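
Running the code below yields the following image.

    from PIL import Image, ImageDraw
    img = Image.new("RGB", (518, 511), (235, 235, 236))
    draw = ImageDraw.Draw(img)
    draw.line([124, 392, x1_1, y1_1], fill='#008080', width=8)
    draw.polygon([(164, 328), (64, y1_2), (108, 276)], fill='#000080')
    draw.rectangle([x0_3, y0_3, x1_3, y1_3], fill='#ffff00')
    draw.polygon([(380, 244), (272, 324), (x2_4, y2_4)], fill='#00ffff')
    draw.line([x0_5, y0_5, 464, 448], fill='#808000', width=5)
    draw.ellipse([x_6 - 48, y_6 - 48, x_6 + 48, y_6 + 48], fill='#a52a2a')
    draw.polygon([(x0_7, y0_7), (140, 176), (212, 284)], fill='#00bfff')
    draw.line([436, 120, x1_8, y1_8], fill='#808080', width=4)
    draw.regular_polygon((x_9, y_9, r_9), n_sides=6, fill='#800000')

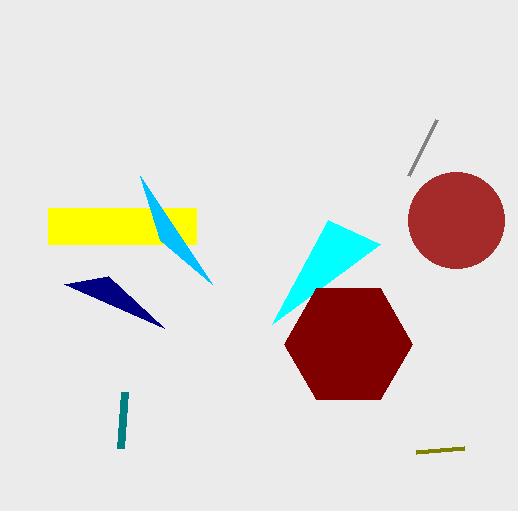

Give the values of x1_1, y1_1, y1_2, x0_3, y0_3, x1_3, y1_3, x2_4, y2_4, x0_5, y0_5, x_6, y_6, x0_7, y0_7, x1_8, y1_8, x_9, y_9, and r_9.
x1_1 = 120
y1_1 = 448
y1_2 = 284
x0_3 = 48
y0_3 = 208
x1_3 = 196
y1_3 = 244
x2_4 = 328
y2_4 = 220
x0_5 = 416
y0_5 = 452
x_6 = 456
y_6 = 220
x0_7 = 160
y0_7 = 240
x1_8 = 408
y1_8 = 176
x_9 = 348
y_9 = 344
r_9 = 64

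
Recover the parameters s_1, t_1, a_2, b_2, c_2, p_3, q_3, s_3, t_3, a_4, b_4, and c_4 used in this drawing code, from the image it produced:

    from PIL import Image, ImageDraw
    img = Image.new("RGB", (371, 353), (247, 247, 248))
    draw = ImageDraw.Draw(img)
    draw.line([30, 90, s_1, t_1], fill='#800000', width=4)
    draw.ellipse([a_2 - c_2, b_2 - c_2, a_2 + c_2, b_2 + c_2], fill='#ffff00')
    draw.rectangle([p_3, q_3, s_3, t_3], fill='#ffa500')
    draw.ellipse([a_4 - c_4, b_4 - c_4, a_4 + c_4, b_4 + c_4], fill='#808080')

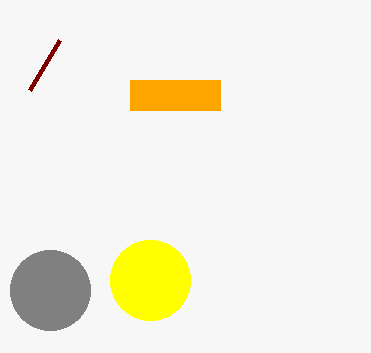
s_1 = 60; t_1 = 40; a_2 = 150; b_2 = 280; c_2 = 40; p_3 = 130; q_3 = 80; s_3 = 220; t_3 = 110; a_4 = 50; b_4 = 290; c_4 = 40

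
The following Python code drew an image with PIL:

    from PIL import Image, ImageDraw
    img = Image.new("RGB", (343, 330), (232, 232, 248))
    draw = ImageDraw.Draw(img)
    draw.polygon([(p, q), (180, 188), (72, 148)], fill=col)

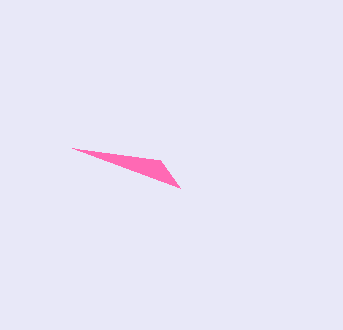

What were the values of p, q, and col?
p = 160, q = 160, col = 'hotpink'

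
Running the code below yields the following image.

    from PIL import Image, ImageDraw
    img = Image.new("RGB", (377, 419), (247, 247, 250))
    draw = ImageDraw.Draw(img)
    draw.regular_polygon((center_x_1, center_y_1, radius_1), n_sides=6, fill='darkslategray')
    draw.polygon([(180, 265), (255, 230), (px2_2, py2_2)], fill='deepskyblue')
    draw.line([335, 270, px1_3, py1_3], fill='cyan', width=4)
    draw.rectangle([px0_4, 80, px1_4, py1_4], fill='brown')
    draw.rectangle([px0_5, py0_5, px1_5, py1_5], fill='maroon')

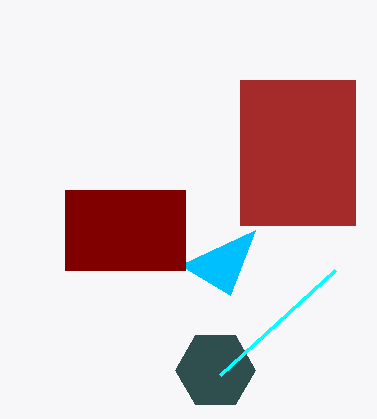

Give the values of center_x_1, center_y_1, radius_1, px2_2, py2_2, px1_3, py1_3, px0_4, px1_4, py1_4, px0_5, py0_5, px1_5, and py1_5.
center_x_1 = 215, center_y_1 = 370, radius_1 = 40, px2_2 = 230, py2_2 = 295, px1_3 = 220, py1_3 = 375, px0_4 = 240, px1_4 = 355, py1_4 = 225, px0_5 = 65, py0_5 = 190, px1_5 = 185, py1_5 = 270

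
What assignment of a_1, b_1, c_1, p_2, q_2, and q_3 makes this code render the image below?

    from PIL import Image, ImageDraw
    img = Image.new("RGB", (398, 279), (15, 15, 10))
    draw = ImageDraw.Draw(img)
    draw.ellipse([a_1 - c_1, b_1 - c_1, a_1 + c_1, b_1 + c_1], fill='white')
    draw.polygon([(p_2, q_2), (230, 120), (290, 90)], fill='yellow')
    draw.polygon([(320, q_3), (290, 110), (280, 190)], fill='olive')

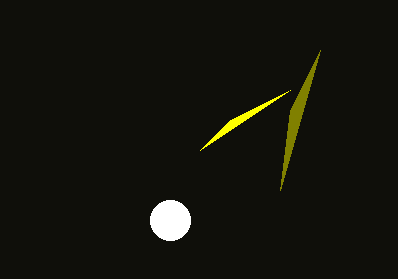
a_1 = 170
b_1 = 220
c_1 = 20
p_2 = 200
q_2 = 150
q_3 = 50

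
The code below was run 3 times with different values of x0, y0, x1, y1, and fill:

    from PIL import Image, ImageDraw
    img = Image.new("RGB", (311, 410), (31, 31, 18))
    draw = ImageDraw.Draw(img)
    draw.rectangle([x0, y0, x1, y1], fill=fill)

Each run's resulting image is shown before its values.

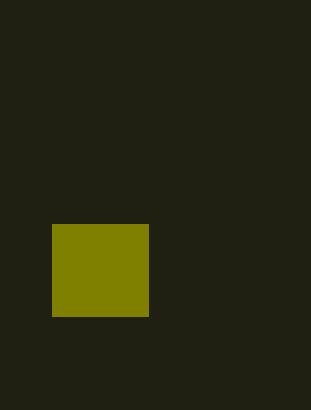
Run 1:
x0 = 52
y0 = 224
x1 = 148
y1 = 316
fill = 'olive'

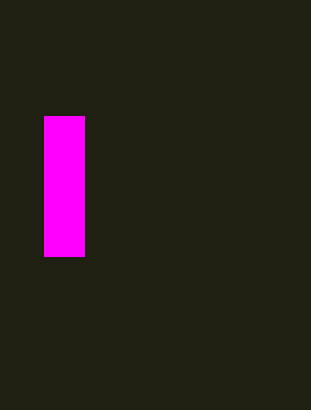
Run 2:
x0 = 44, y0 = 116, x1 = 84, y1 = 256, fill = 'magenta'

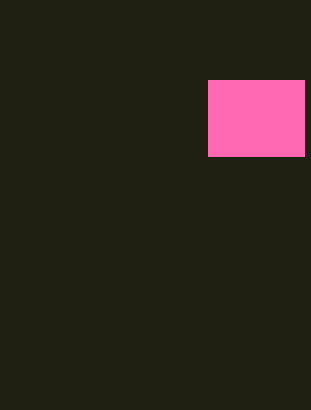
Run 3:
x0 = 208, y0 = 80, x1 = 304, y1 = 156, fill = 'hotpink'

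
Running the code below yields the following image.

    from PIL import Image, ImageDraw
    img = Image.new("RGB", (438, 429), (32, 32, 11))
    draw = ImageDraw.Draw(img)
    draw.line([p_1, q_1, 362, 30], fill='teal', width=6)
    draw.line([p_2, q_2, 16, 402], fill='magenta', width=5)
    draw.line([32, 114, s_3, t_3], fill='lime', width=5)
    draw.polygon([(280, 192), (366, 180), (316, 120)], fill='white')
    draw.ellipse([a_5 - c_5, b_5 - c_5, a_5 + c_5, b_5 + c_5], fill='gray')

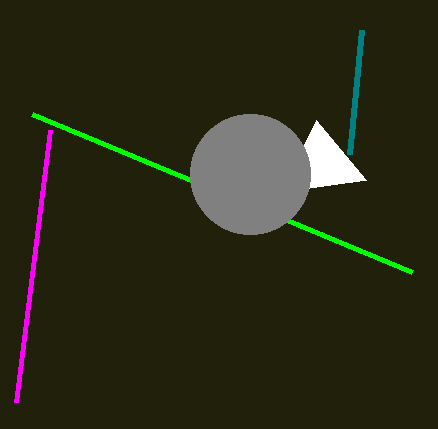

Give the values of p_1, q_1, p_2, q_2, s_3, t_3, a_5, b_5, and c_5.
p_1 = 350, q_1 = 154, p_2 = 50, q_2 = 130, s_3 = 412, t_3 = 272, a_5 = 250, b_5 = 174, c_5 = 60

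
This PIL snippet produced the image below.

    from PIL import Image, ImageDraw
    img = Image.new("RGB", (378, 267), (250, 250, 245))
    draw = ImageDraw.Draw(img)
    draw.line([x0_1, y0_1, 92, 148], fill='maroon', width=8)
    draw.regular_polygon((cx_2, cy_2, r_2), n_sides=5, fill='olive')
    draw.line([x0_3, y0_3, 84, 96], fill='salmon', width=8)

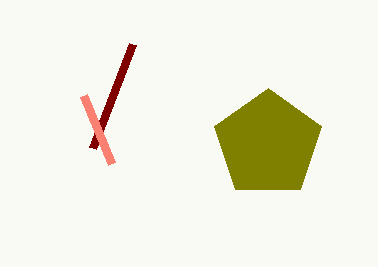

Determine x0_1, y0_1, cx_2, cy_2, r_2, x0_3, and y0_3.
x0_1 = 132, y0_1 = 44, cx_2 = 268, cy_2 = 144, r_2 = 56, x0_3 = 112, y0_3 = 164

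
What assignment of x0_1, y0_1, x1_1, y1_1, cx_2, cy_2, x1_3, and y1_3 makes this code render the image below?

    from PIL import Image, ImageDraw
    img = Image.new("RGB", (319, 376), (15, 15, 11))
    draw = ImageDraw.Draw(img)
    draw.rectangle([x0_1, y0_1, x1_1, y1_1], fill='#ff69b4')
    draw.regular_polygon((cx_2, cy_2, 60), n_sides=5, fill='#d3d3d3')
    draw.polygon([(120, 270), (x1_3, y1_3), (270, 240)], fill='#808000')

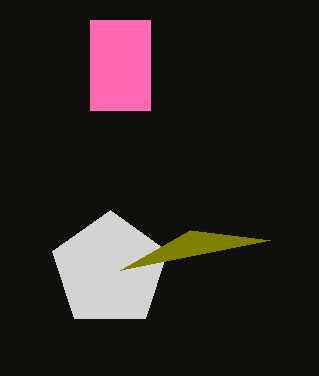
x0_1 = 90
y0_1 = 20
x1_1 = 150
y1_1 = 110
cx_2 = 110
cy_2 = 270
x1_3 = 190
y1_3 = 230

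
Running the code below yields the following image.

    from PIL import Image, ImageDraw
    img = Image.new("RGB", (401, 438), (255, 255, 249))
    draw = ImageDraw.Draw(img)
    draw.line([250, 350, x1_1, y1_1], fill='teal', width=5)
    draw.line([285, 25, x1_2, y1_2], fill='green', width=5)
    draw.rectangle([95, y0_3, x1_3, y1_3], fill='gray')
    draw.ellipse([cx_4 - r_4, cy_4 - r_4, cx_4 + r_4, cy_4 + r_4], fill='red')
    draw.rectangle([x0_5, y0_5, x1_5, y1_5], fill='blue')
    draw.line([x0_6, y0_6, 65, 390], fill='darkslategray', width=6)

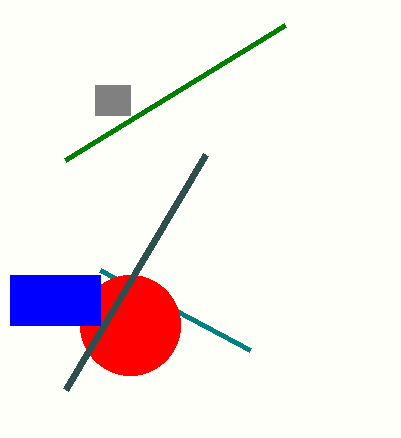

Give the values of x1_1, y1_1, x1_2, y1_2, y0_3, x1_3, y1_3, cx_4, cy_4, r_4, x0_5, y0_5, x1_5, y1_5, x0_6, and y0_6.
x1_1 = 100
y1_1 = 270
x1_2 = 65
y1_2 = 160
y0_3 = 85
x1_3 = 130
y1_3 = 115
cx_4 = 130
cy_4 = 325
r_4 = 50
x0_5 = 10
y0_5 = 275
x1_5 = 100
y1_5 = 325
x0_6 = 205
y0_6 = 155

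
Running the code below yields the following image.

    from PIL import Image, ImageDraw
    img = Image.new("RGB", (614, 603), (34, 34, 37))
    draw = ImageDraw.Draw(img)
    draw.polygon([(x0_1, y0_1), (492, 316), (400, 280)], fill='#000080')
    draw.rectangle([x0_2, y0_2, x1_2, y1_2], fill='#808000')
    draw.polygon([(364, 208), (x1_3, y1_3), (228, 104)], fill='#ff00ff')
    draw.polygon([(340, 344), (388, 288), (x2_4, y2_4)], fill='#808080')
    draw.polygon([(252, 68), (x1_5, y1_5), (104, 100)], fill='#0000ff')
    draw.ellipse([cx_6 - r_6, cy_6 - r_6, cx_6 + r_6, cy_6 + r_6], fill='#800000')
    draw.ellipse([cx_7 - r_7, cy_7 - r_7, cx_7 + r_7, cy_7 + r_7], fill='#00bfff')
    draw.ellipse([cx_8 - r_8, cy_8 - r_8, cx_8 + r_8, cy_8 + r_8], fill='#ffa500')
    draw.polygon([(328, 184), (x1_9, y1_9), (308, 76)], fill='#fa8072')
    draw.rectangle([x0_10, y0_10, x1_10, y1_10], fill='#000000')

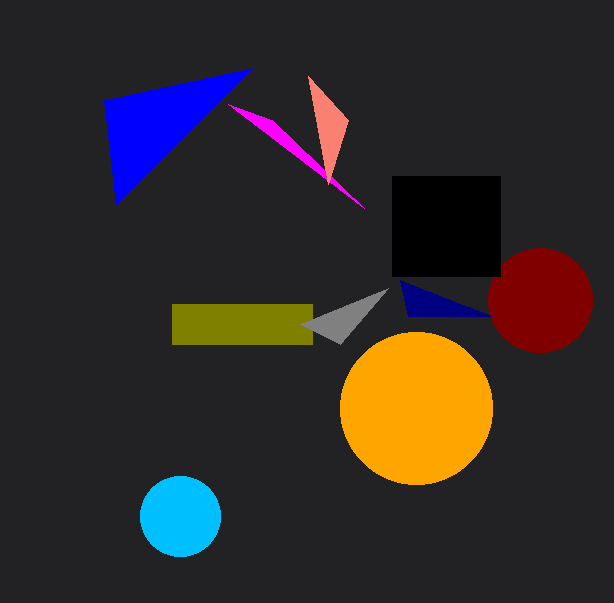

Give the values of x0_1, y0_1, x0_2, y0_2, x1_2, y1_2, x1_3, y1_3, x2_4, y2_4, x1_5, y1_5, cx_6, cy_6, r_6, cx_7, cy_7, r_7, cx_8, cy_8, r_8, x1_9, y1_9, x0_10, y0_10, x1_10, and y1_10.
x0_1 = 408; y0_1 = 316; x0_2 = 172; y0_2 = 304; x1_2 = 312; y1_2 = 344; x1_3 = 272; y1_3 = 120; x2_4 = 300; y2_4 = 324; x1_5 = 116; y1_5 = 204; cx_6 = 540; cy_6 = 300; r_6 = 52; cx_7 = 180; cy_7 = 516; r_7 = 40; cx_8 = 416; cy_8 = 408; r_8 = 76; x1_9 = 348; y1_9 = 120; x0_10 = 392; y0_10 = 176; x1_10 = 500; y1_10 = 276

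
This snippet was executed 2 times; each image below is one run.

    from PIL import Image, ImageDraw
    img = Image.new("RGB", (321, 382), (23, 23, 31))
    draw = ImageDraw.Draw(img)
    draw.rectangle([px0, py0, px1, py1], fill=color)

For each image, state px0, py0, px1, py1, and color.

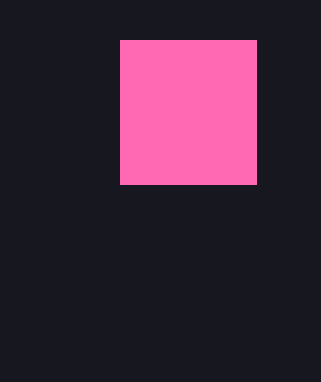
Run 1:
px0 = 120
py0 = 40
px1 = 256
py1 = 184
color = 'hotpink'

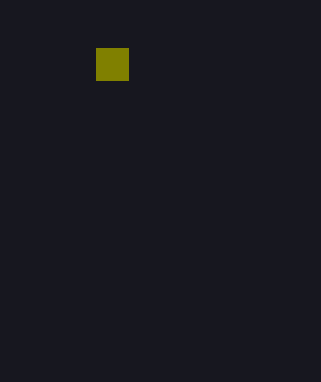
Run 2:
px0 = 96, py0 = 48, px1 = 128, py1 = 80, color = 'olive'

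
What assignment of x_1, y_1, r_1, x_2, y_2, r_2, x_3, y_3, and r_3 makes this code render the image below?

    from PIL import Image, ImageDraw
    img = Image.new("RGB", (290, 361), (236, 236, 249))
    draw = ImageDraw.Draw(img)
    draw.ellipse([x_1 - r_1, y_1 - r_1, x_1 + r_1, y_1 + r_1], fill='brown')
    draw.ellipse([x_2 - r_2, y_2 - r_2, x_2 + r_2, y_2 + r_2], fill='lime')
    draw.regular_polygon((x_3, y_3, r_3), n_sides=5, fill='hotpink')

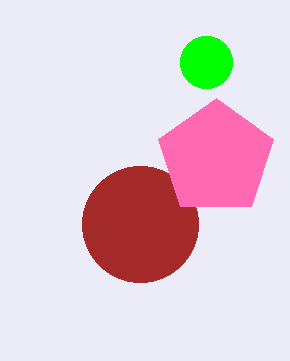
x_1 = 140
y_1 = 224
r_1 = 58
x_2 = 206
y_2 = 62
r_2 = 26
x_3 = 216
y_3 = 158
r_3 = 60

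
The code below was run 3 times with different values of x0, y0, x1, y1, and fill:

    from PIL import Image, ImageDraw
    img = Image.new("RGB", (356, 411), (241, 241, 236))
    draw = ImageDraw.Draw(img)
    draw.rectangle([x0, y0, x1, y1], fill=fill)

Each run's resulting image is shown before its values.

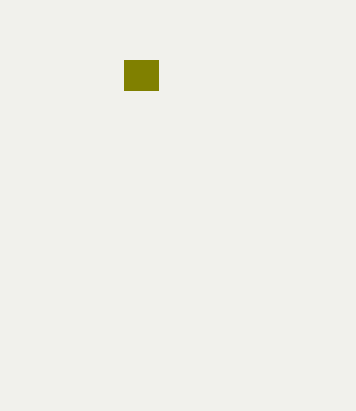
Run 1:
x0 = 124
y0 = 60
x1 = 158
y1 = 90
fill = 'olive'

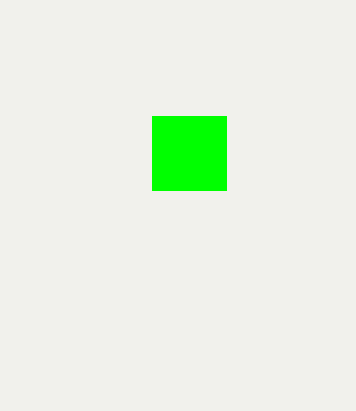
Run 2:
x0 = 152
y0 = 116
x1 = 226
y1 = 190
fill = 'lime'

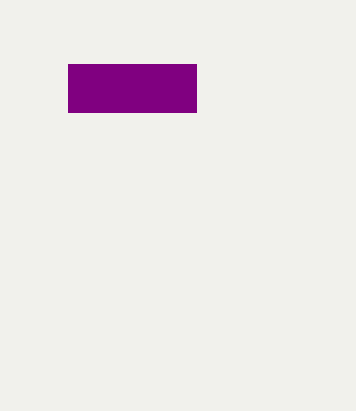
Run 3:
x0 = 68; y0 = 64; x1 = 196; y1 = 112; fill = 'purple'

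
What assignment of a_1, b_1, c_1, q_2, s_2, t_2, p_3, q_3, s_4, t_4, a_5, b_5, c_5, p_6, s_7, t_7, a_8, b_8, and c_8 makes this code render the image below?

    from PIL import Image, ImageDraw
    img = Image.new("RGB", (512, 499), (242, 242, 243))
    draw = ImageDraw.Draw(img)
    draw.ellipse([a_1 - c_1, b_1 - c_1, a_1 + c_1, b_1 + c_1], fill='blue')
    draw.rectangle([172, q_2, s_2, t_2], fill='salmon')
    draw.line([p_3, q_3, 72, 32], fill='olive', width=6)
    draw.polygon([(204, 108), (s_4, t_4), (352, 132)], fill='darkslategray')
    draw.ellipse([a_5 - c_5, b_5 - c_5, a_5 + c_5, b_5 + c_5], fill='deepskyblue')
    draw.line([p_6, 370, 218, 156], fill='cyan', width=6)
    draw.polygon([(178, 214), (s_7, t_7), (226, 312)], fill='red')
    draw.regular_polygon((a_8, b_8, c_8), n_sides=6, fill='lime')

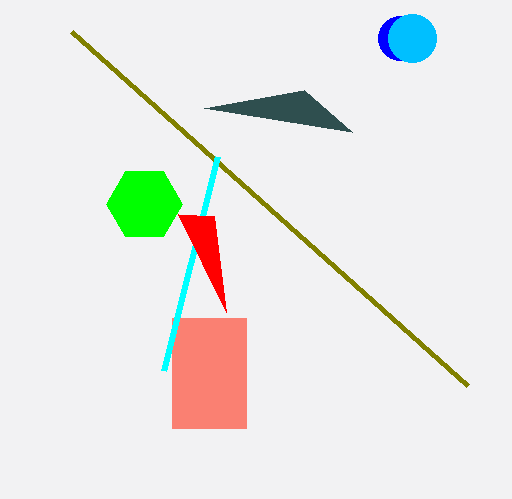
a_1 = 400, b_1 = 38, c_1 = 22, q_2 = 318, s_2 = 246, t_2 = 428, p_3 = 468, q_3 = 386, s_4 = 304, t_4 = 90, a_5 = 412, b_5 = 38, c_5 = 24, p_6 = 164, s_7 = 214, t_7 = 216, a_8 = 144, b_8 = 204, c_8 = 38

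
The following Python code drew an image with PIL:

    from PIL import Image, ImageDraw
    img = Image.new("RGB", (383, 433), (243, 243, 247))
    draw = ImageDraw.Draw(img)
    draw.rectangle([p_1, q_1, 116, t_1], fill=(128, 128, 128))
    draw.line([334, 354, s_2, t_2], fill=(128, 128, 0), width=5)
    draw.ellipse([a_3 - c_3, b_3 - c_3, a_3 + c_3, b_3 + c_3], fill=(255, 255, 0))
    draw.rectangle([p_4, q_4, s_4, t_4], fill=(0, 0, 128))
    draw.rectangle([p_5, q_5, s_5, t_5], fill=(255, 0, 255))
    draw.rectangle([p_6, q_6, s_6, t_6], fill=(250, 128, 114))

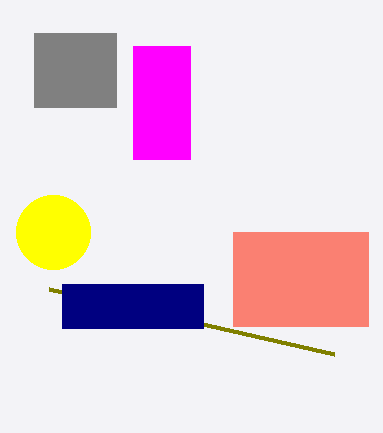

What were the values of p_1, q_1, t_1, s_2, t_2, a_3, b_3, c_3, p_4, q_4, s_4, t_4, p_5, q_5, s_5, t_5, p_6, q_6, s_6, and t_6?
p_1 = 34
q_1 = 33
t_1 = 107
s_2 = 49
t_2 = 289
a_3 = 53
b_3 = 232
c_3 = 37
p_4 = 62
q_4 = 284
s_4 = 203
t_4 = 328
p_5 = 133
q_5 = 46
s_5 = 190
t_5 = 159
p_6 = 233
q_6 = 232
s_6 = 368
t_6 = 326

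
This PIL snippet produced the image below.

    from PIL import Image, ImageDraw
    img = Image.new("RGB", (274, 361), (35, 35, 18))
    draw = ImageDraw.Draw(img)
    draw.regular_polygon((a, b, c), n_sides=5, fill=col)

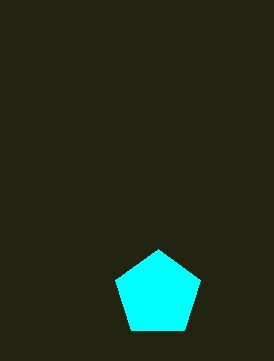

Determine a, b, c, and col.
a = 158; b = 294; c = 45; col = 'cyan'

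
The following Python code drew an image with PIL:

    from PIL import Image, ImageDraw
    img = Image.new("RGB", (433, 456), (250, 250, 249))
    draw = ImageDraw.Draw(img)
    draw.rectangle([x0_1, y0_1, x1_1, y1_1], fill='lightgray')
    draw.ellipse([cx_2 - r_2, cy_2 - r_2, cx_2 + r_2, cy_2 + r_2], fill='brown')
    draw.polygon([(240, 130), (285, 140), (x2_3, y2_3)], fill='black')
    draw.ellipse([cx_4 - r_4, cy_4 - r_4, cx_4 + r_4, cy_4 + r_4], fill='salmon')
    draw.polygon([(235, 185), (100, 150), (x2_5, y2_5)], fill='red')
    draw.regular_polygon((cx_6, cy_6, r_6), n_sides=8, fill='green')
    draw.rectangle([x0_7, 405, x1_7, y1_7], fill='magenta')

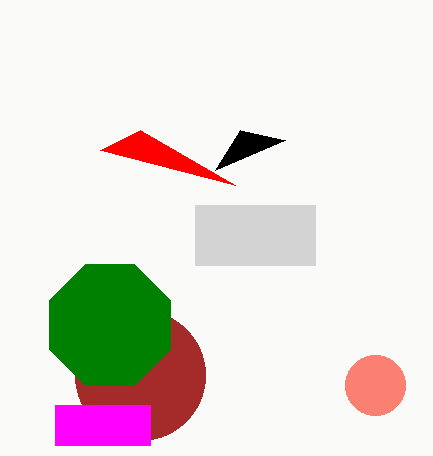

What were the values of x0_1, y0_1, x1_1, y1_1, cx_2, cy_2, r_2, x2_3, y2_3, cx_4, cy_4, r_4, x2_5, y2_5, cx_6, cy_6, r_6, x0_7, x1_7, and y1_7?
x0_1 = 195, y0_1 = 205, x1_1 = 315, y1_1 = 265, cx_2 = 140, cy_2 = 375, r_2 = 65, x2_3 = 215, y2_3 = 170, cx_4 = 375, cy_4 = 385, r_4 = 30, x2_5 = 140, y2_5 = 130, cx_6 = 110, cy_6 = 325, r_6 = 65, x0_7 = 55, x1_7 = 150, y1_7 = 445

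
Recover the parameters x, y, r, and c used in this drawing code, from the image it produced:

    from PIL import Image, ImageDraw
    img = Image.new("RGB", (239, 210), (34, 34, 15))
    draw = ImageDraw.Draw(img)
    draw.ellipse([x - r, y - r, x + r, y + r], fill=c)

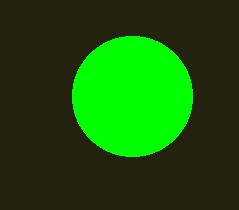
x = 132; y = 96; r = 60; c = 'lime'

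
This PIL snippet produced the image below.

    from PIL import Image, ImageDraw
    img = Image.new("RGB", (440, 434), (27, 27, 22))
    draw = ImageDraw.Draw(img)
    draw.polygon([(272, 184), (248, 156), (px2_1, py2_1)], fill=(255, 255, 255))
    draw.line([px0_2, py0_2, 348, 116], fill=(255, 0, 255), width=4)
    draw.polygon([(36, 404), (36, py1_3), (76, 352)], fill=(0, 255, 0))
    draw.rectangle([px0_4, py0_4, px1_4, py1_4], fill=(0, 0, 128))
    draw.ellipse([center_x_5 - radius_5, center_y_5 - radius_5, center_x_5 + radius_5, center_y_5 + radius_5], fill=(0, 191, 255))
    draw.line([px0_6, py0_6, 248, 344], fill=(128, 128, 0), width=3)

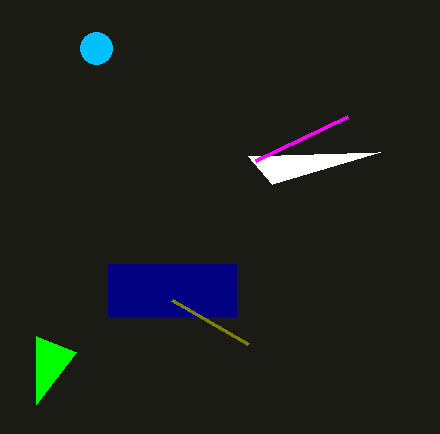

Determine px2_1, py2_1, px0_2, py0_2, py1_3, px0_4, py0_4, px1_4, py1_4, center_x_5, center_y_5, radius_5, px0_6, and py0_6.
px2_1 = 380
py2_1 = 152
px0_2 = 256
py0_2 = 160
py1_3 = 336
px0_4 = 108
py0_4 = 264
px1_4 = 236
py1_4 = 316
center_x_5 = 96
center_y_5 = 48
radius_5 = 16
px0_6 = 172
py0_6 = 300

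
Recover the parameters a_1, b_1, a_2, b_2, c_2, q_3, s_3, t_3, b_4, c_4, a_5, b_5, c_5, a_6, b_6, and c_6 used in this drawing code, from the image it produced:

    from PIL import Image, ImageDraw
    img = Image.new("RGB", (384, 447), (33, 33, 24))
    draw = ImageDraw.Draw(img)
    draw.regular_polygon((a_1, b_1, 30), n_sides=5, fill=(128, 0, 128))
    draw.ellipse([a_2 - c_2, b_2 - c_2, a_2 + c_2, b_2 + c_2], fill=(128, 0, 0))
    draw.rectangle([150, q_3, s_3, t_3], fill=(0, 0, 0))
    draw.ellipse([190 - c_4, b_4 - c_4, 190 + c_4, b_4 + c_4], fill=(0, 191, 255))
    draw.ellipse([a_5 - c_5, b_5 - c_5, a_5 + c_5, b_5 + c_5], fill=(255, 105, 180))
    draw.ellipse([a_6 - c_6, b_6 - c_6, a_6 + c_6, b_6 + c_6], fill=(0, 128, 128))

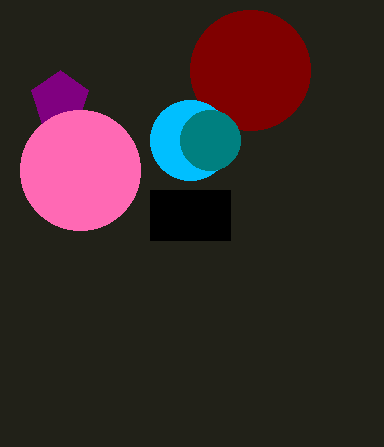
a_1 = 60; b_1 = 100; a_2 = 250; b_2 = 70; c_2 = 60; q_3 = 190; s_3 = 230; t_3 = 240; b_4 = 140; c_4 = 40; a_5 = 80; b_5 = 170; c_5 = 60; a_6 = 210; b_6 = 140; c_6 = 30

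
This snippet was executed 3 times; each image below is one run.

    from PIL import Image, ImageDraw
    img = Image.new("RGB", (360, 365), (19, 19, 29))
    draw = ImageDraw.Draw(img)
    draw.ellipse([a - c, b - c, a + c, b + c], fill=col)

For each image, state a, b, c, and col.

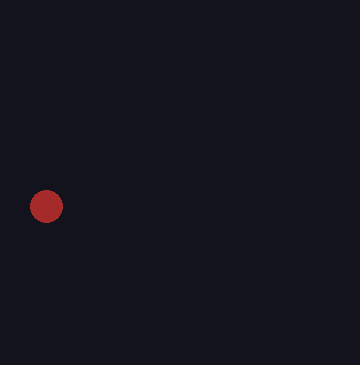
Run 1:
a = 46; b = 206; c = 16; col = 'brown'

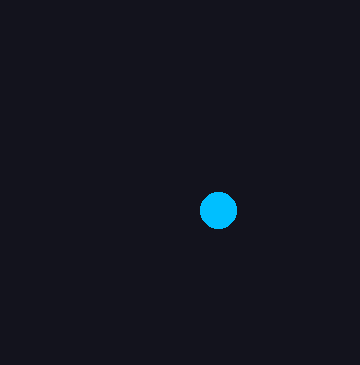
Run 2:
a = 218; b = 210; c = 18; col = 'deepskyblue'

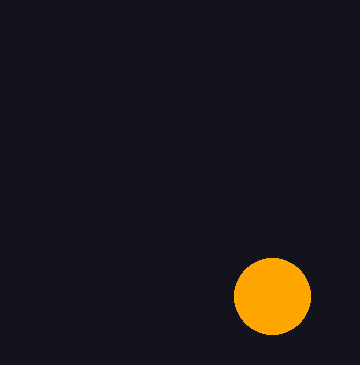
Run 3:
a = 272
b = 296
c = 38
col = 'orange'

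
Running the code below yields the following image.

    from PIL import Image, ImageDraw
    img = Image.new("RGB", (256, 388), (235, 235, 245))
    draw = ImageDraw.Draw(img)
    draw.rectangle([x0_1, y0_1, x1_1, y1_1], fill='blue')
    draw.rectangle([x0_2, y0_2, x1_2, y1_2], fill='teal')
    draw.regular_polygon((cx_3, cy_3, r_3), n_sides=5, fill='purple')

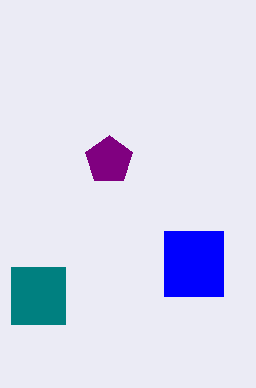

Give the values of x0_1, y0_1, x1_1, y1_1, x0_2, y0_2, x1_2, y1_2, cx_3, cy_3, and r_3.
x0_1 = 164, y0_1 = 231, x1_1 = 223, y1_1 = 296, x0_2 = 11, y0_2 = 267, x1_2 = 65, y1_2 = 324, cx_3 = 109, cy_3 = 160, r_3 = 25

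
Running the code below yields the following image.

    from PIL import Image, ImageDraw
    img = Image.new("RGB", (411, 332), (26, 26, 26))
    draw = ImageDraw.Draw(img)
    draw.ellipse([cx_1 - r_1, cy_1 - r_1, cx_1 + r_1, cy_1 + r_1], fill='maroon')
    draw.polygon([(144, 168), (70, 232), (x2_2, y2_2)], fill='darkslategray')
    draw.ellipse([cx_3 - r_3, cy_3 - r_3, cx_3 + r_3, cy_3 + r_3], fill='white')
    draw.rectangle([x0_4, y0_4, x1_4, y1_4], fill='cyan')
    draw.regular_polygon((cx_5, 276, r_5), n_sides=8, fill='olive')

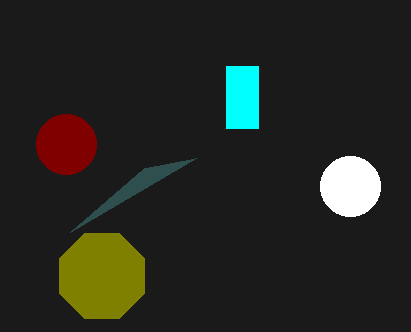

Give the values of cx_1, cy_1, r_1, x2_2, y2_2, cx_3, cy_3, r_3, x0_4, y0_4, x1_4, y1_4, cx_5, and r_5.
cx_1 = 66; cy_1 = 144; r_1 = 30; x2_2 = 196; y2_2 = 158; cx_3 = 350; cy_3 = 186; r_3 = 30; x0_4 = 226; y0_4 = 66; x1_4 = 258; y1_4 = 128; cx_5 = 102; r_5 = 46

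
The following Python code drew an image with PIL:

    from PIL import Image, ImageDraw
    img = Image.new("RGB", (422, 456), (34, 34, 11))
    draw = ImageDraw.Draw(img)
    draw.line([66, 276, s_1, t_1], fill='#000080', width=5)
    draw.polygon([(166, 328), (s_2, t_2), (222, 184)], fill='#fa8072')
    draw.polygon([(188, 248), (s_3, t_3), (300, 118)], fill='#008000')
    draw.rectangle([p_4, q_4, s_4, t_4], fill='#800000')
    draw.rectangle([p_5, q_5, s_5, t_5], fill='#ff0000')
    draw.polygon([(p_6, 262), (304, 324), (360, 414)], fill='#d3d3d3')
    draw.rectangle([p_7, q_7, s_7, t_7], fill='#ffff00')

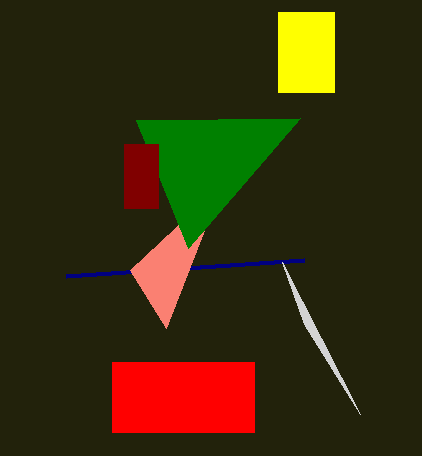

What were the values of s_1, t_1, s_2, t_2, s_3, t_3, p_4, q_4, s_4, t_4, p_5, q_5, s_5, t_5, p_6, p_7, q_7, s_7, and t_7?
s_1 = 304, t_1 = 260, s_2 = 130, t_2 = 270, s_3 = 136, t_3 = 120, p_4 = 124, q_4 = 144, s_4 = 158, t_4 = 208, p_5 = 112, q_5 = 362, s_5 = 254, t_5 = 432, p_6 = 282, p_7 = 278, q_7 = 12, s_7 = 334, t_7 = 92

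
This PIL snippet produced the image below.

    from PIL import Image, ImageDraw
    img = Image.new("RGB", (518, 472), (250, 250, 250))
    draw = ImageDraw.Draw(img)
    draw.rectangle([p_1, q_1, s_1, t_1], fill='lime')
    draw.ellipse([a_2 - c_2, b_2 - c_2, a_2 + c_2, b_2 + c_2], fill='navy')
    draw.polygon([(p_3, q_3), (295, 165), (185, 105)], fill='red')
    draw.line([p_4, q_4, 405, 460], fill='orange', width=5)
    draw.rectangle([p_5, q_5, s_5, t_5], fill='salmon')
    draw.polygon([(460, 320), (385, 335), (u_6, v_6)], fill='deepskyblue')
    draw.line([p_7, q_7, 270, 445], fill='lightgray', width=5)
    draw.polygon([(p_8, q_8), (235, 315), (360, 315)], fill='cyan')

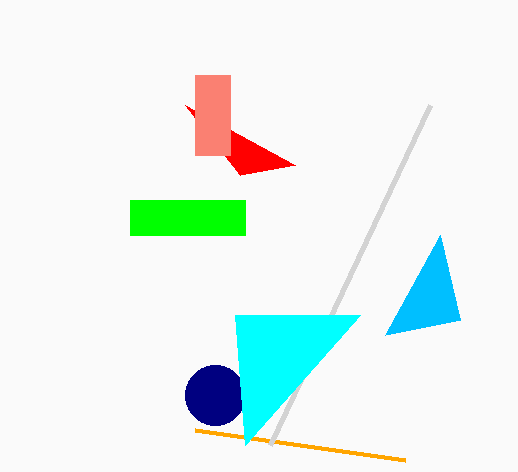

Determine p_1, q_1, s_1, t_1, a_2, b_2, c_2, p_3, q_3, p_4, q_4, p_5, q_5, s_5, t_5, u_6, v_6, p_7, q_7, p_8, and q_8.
p_1 = 130, q_1 = 200, s_1 = 245, t_1 = 235, a_2 = 215, b_2 = 395, c_2 = 30, p_3 = 240, q_3 = 175, p_4 = 195, q_4 = 430, p_5 = 195, q_5 = 75, s_5 = 230, t_5 = 155, u_6 = 440, v_6 = 235, p_7 = 430, q_7 = 105, p_8 = 245, q_8 = 445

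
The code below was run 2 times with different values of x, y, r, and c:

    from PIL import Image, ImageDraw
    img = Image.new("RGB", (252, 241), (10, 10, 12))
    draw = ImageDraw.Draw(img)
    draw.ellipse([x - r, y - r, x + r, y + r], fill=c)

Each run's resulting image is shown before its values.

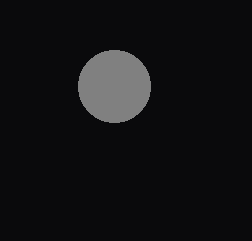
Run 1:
x = 114; y = 86; r = 36; c = 'gray'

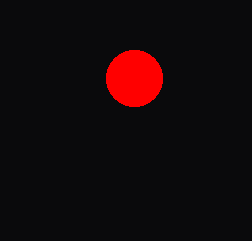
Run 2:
x = 134
y = 78
r = 28
c = 'red'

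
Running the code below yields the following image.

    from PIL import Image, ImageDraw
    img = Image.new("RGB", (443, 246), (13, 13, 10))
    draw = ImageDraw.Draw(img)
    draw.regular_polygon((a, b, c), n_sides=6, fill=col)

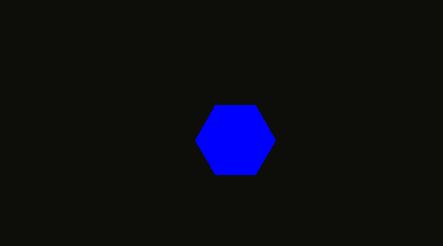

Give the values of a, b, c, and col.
a = 235; b = 140; c = 40; col = 'blue'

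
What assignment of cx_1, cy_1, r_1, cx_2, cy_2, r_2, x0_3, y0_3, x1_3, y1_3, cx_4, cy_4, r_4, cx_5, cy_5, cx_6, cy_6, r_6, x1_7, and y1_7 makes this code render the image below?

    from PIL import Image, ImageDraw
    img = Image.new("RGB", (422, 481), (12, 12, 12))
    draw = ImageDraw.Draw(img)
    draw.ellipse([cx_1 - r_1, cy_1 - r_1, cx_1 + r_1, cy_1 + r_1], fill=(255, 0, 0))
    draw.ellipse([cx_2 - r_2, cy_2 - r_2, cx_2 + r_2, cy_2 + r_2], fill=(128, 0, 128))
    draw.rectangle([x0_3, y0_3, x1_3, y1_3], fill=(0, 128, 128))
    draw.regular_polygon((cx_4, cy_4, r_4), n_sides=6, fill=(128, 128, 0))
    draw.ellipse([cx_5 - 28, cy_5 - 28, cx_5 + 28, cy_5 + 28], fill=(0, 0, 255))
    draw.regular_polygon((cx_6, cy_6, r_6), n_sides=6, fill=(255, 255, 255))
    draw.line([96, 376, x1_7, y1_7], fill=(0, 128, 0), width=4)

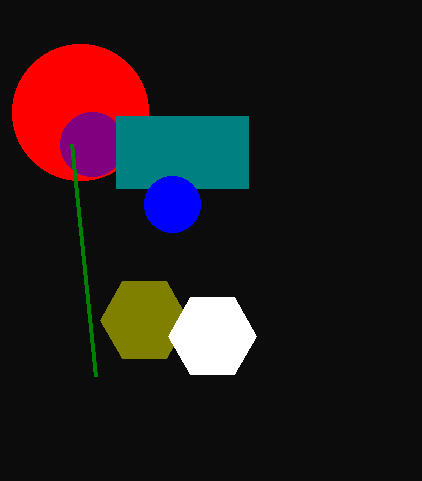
cx_1 = 80
cy_1 = 112
r_1 = 68
cx_2 = 92
cy_2 = 144
r_2 = 32
x0_3 = 116
y0_3 = 116
x1_3 = 248
y1_3 = 188
cx_4 = 144
cy_4 = 320
r_4 = 44
cx_5 = 172
cy_5 = 204
cx_6 = 212
cy_6 = 336
r_6 = 44
x1_7 = 72
y1_7 = 144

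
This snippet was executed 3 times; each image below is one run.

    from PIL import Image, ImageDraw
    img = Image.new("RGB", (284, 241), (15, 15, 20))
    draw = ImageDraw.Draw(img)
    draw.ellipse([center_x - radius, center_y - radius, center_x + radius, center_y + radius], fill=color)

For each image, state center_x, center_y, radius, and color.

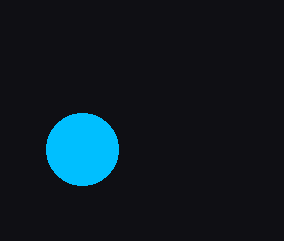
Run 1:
center_x = 82
center_y = 149
radius = 36
color = 'deepskyblue'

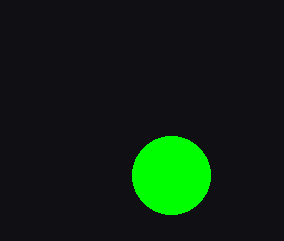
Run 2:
center_x = 171; center_y = 175; radius = 39; color = 'lime'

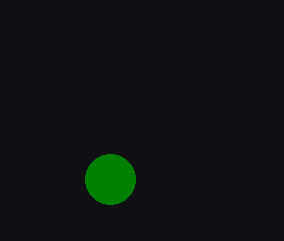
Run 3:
center_x = 110
center_y = 179
radius = 25
color = 'green'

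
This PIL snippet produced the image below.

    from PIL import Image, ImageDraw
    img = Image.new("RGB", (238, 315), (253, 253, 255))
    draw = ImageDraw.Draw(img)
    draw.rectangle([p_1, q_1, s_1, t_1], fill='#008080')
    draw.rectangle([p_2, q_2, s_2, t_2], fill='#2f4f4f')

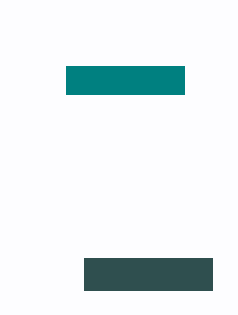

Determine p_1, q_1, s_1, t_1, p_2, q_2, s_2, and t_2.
p_1 = 66, q_1 = 66, s_1 = 184, t_1 = 94, p_2 = 84, q_2 = 258, s_2 = 212, t_2 = 290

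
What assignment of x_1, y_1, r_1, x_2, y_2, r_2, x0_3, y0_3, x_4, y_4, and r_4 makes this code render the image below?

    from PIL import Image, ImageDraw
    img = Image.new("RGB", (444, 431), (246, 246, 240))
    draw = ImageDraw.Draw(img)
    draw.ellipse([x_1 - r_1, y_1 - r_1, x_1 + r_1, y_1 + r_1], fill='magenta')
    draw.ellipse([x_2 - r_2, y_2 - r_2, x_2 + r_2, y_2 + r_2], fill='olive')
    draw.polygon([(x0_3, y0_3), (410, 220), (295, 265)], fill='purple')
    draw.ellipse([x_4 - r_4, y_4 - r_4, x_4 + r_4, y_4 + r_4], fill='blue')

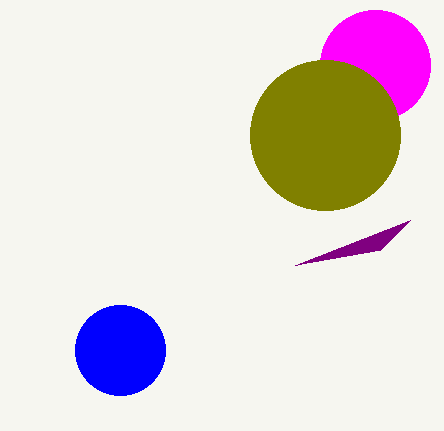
x_1 = 375; y_1 = 65; r_1 = 55; x_2 = 325; y_2 = 135; r_2 = 75; x0_3 = 380; y0_3 = 250; x_4 = 120; y_4 = 350; r_4 = 45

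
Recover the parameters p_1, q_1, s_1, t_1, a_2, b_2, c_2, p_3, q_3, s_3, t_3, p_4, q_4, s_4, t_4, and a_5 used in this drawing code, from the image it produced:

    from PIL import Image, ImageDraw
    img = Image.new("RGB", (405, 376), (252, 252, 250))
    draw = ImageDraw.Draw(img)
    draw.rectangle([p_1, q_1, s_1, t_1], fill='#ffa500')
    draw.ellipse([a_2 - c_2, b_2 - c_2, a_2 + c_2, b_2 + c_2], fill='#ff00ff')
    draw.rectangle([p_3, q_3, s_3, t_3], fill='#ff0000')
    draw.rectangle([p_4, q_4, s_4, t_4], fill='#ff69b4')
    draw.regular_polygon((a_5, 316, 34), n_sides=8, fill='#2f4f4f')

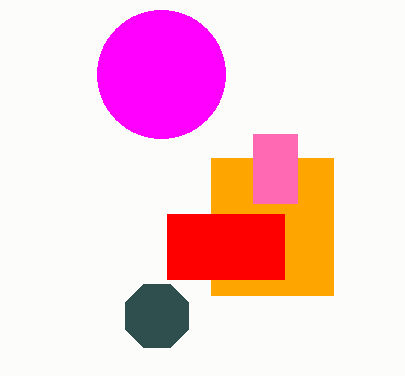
p_1 = 211; q_1 = 158; s_1 = 333; t_1 = 295; a_2 = 161; b_2 = 74; c_2 = 64; p_3 = 167; q_3 = 214; s_3 = 284; t_3 = 279; p_4 = 253; q_4 = 134; s_4 = 297; t_4 = 203; a_5 = 157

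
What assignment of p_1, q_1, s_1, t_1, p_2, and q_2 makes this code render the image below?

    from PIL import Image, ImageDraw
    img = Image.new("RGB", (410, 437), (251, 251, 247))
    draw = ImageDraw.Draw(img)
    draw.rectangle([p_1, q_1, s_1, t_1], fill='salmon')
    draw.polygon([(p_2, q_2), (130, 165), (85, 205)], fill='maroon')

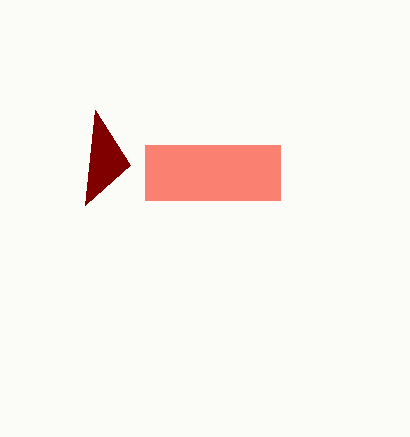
p_1 = 145
q_1 = 145
s_1 = 280
t_1 = 200
p_2 = 95
q_2 = 110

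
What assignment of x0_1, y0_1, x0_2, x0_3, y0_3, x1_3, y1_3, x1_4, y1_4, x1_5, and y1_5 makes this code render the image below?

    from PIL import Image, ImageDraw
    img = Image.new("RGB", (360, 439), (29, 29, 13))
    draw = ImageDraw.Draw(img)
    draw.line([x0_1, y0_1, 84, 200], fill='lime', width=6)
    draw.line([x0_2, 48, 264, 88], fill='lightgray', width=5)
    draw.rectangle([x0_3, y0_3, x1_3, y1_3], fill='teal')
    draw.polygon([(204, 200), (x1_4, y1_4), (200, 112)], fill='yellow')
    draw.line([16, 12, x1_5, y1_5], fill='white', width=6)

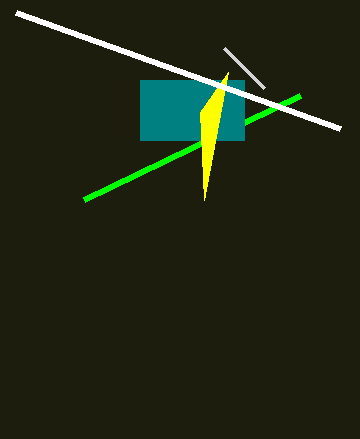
x0_1 = 300; y0_1 = 96; x0_2 = 224; x0_3 = 140; y0_3 = 80; x1_3 = 244; y1_3 = 140; x1_4 = 228; y1_4 = 72; x1_5 = 340; y1_5 = 128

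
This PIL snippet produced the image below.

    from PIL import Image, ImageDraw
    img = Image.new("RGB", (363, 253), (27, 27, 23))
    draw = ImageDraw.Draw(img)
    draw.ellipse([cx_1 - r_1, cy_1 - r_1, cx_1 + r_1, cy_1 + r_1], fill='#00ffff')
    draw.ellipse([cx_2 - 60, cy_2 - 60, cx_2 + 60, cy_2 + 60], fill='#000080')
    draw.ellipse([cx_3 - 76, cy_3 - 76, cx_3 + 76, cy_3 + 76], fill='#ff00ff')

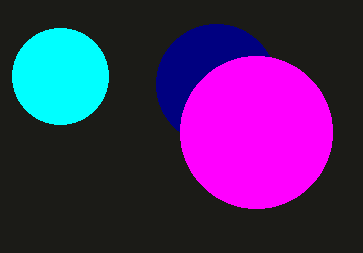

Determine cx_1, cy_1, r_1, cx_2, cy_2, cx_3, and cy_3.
cx_1 = 60; cy_1 = 76; r_1 = 48; cx_2 = 216; cy_2 = 84; cx_3 = 256; cy_3 = 132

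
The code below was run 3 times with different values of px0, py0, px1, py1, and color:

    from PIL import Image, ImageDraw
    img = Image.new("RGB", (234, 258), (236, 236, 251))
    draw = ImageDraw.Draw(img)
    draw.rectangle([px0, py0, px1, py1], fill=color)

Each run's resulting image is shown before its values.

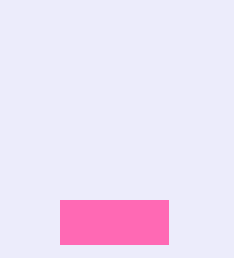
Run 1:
px0 = 60
py0 = 200
px1 = 168
py1 = 244
color = 'hotpink'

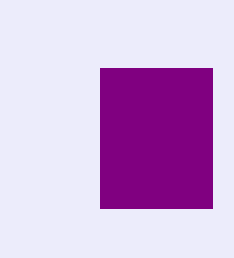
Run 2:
px0 = 100
py0 = 68
px1 = 212
py1 = 208
color = 'purple'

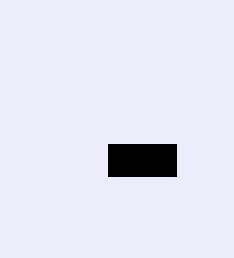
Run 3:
px0 = 108, py0 = 144, px1 = 176, py1 = 176, color = 'black'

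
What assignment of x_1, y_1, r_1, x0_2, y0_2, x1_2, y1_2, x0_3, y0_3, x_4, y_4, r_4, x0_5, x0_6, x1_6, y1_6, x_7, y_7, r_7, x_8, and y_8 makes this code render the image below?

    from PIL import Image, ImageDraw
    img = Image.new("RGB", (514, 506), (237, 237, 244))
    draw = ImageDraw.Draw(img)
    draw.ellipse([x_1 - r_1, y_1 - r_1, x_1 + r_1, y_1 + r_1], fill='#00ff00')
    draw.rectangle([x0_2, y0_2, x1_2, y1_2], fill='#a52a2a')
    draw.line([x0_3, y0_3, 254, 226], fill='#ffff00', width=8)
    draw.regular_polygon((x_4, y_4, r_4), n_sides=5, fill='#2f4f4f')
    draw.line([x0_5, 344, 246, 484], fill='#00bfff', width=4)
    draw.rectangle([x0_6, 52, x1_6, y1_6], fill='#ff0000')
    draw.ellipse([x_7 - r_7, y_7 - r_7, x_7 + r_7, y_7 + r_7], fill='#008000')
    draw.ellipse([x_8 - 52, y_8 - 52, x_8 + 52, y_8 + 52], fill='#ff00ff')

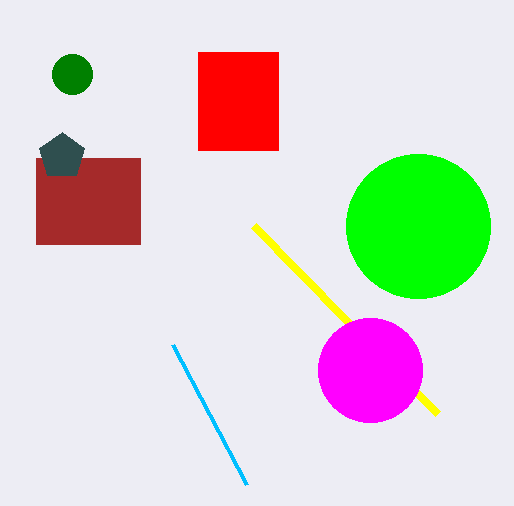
x_1 = 418; y_1 = 226; r_1 = 72; x0_2 = 36; y0_2 = 158; x1_2 = 140; y1_2 = 244; x0_3 = 438; y0_3 = 414; x_4 = 62; y_4 = 156; r_4 = 24; x0_5 = 172; x0_6 = 198; x1_6 = 278; y1_6 = 150; x_7 = 72; y_7 = 74; r_7 = 20; x_8 = 370; y_8 = 370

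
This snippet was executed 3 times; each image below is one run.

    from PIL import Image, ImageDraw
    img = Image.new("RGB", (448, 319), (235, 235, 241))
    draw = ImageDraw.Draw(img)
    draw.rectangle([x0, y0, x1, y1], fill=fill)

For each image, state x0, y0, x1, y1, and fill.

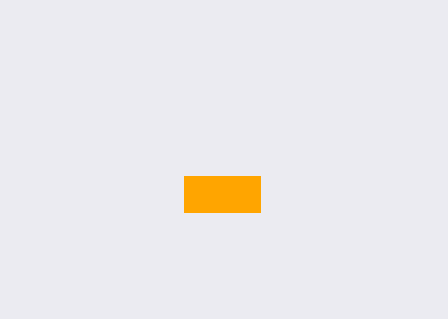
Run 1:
x0 = 184; y0 = 176; x1 = 260; y1 = 212; fill = 'orange'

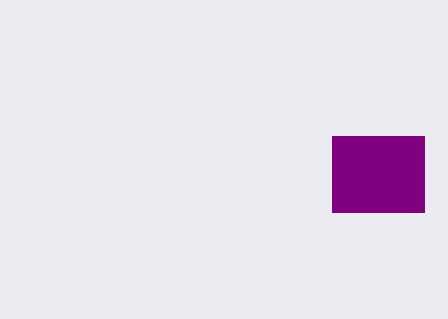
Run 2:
x0 = 332; y0 = 136; x1 = 424; y1 = 212; fill = 'purple'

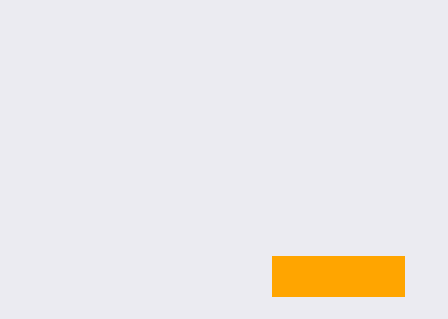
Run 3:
x0 = 272, y0 = 256, x1 = 404, y1 = 296, fill = 'orange'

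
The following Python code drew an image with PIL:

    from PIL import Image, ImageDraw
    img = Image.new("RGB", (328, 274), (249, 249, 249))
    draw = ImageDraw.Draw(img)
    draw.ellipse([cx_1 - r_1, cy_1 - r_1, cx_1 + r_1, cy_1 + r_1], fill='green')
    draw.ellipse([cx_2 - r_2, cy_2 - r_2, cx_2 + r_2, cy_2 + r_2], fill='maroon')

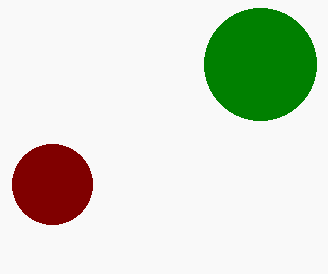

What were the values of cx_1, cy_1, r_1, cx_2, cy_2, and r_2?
cx_1 = 260, cy_1 = 64, r_1 = 56, cx_2 = 52, cy_2 = 184, r_2 = 40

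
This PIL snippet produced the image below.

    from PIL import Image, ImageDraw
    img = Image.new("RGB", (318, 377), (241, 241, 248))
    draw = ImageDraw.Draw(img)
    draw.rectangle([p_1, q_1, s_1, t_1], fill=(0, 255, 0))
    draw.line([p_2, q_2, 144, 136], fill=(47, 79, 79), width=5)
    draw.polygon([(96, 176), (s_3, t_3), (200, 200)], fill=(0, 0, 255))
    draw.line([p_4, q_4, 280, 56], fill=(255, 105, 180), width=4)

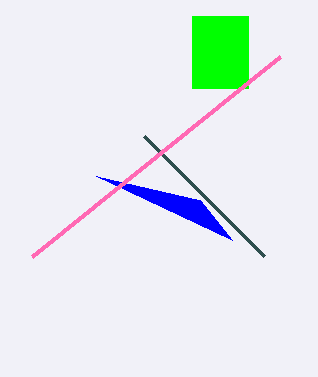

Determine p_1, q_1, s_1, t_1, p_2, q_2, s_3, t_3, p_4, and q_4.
p_1 = 192, q_1 = 16, s_1 = 248, t_1 = 88, p_2 = 264, q_2 = 256, s_3 = 232, t_3 = 240, p_4 = 32, q_4 = 256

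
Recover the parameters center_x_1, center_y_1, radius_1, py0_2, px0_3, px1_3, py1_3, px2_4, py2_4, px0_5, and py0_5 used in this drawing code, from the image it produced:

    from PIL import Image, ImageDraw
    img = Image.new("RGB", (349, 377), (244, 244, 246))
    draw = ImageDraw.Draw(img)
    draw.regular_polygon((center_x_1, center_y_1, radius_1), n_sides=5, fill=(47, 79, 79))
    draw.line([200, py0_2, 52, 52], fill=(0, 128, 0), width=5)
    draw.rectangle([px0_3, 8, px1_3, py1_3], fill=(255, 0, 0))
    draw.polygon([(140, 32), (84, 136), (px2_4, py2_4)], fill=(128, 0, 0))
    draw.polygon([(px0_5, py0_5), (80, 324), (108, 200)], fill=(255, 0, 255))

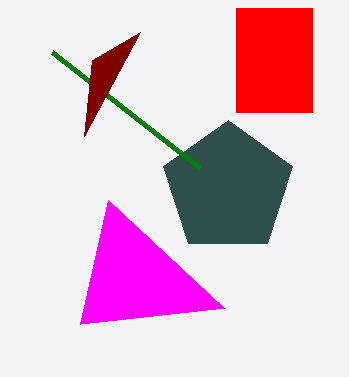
center_x_1 = 228, center_y_1 = 188, radius_1 = 68, py0_2 = 168, px0_3 = 236, px1_3 = 312, py1_3 = 112, px2_4 = 92, py2_4 = 60, px0_5 = 224, py0_5 = 308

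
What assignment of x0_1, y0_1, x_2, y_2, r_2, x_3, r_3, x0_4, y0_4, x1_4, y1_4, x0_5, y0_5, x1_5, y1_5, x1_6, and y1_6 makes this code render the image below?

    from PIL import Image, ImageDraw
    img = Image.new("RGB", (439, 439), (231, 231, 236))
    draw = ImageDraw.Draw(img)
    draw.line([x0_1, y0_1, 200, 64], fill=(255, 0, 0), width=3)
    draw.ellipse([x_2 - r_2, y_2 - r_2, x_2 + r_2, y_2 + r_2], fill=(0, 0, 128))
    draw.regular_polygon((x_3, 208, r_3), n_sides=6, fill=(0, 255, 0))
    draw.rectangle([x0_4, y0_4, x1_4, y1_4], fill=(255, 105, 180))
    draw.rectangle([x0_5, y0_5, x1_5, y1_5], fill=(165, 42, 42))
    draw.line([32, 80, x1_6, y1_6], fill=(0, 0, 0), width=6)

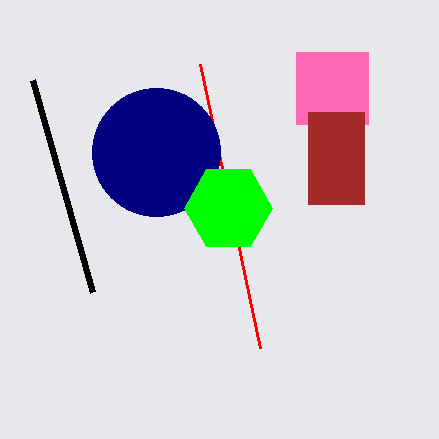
x0_1 = 260; y0_1 = 348; x_2 = 156; y_2 = 152; r_2 = 64; x_3 = 228; r_3 = 44; x0_4 = 296; y0_4 = 52; x1_4 = 368; y1_4 = 124; x0_5 = 308; y0_5 = 112; x1_5 = 364; y1_5 = 204; x1_6 = 92; y1_6 = 292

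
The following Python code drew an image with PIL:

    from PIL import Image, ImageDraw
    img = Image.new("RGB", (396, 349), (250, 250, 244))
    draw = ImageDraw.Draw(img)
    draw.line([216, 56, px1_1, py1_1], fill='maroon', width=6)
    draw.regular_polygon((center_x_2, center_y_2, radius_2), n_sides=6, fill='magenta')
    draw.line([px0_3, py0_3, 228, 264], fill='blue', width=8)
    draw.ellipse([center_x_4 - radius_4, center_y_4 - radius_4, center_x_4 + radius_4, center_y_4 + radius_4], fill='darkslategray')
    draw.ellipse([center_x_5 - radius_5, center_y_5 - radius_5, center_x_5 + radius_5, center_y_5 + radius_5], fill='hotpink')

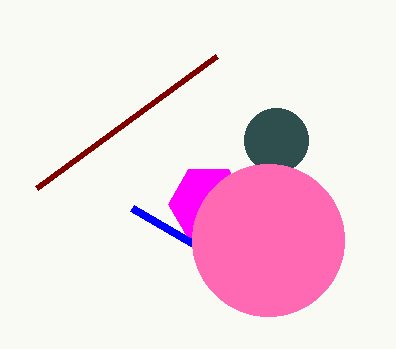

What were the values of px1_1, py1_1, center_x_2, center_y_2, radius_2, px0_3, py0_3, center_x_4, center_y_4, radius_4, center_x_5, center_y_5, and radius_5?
px1_1 = 36, py1_1 = 188, center_x_2 = 208, center_y_2 = 204, radius_2 = 40, px0_3 = 132, py0_3 = 208, center_x_4 = 276, center_y_4 = 140, radius_4 = 32, center_x_5 = 268, center_y_5 = 240, radius_5 = 76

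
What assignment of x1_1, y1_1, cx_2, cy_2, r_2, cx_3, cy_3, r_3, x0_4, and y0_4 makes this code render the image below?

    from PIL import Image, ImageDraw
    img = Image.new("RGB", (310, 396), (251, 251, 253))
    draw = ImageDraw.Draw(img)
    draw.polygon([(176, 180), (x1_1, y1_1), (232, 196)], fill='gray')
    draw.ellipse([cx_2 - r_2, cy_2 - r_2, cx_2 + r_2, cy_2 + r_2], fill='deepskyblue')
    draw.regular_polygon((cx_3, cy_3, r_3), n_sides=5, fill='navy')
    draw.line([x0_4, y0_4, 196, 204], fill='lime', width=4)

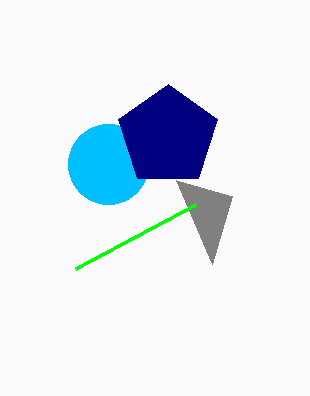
x1_1 = 212; y1_1 = 264; cx_2 = 108; cy_2 = 164; r_2 = 40; cx_3 = 168; cy_3 = 136; r_3 = 52; x0_4 = 76; y0_4 = 268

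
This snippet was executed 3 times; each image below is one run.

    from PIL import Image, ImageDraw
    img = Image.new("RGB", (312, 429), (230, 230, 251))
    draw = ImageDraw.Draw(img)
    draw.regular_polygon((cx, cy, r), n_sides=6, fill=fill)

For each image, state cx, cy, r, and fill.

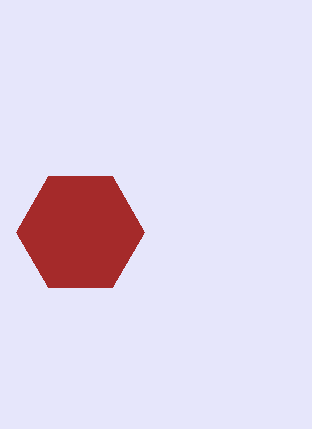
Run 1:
cx = 80
cy = 232
r = 64
fill = 'brown'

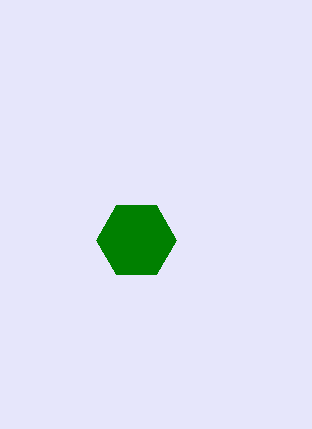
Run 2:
cx = 136, cy = 240, r = 40, fill = 'green'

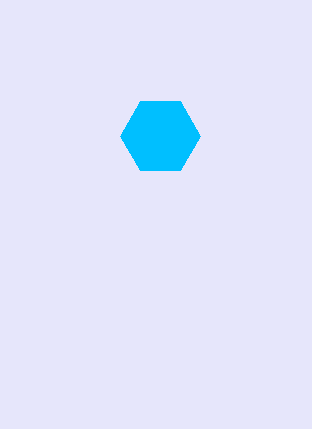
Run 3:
cx = 160; cy = 136; r = 40; fill = 'deepskyblue'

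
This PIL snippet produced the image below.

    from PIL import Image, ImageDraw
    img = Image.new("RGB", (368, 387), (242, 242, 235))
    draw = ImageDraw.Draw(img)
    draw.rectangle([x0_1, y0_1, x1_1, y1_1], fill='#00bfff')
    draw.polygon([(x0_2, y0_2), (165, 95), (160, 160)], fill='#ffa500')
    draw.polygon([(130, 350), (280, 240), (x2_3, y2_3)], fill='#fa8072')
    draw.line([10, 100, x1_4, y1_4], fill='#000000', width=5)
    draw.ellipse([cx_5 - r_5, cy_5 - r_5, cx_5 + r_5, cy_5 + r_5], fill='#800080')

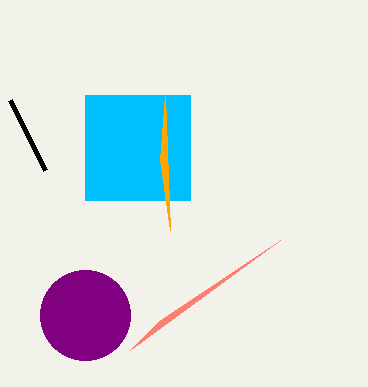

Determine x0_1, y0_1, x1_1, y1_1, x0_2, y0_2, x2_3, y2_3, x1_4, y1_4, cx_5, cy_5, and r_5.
x0_1 = 85; y0_1 = 95; x1_1 = 190; y1_1 = 200; x0_2 = 170; y0_2 = 230; x2_3 = 160; y2_3 = 320; x1_4 = 45; y1_4 = 170; cx_5 = 85; cy_5 = 315; r_5 = 45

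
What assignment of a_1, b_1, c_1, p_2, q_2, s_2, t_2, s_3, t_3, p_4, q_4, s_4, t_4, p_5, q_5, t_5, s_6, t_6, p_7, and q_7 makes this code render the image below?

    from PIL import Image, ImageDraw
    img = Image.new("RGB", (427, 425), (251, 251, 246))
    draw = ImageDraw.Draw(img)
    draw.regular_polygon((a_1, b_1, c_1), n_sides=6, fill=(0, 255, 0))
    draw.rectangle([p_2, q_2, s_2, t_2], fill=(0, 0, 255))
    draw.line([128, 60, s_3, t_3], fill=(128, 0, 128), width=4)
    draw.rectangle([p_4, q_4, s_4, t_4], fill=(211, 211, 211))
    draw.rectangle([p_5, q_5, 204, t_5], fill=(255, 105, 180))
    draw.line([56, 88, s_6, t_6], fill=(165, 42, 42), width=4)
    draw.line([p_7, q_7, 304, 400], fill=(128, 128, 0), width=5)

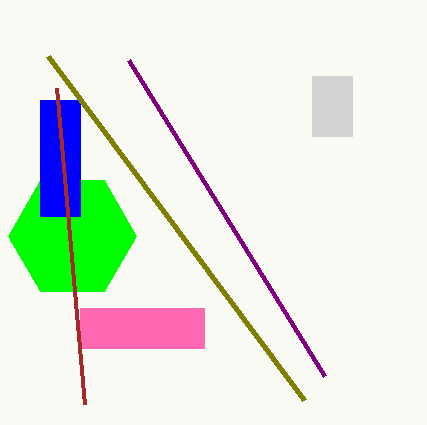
a_1 = 72, b_1 = 236, c_1 = 64, p_2 = 40, q_2 = 100, s_2 = 80, t_2 = 216, s_3 = 324, t_3 = 376, p_4 = 312, q_4 = 76, s_4 = 352, t_4 = 136, p_5 = 80, q_5 = 308, t_5 = 348, s_6 = 84, t_6 = 404, p_7 = 48, q_7 = 56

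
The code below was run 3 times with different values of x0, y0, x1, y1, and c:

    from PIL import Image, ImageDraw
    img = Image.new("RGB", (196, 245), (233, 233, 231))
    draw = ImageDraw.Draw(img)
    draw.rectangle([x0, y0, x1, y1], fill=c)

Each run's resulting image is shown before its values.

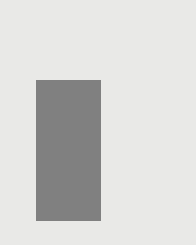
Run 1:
x0 = 36, y0 = 80, x1 = 100, y1 = 220, c = 'gray'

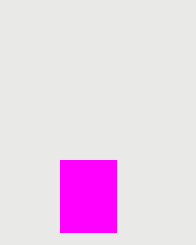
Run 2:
x0 = 60
y0 = 160
x1 = 116
y1 = 232
c = 'magenta'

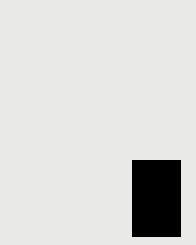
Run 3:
x0 = 132; y0 = 160; x1 = 180; y1 = 236; c = 'black'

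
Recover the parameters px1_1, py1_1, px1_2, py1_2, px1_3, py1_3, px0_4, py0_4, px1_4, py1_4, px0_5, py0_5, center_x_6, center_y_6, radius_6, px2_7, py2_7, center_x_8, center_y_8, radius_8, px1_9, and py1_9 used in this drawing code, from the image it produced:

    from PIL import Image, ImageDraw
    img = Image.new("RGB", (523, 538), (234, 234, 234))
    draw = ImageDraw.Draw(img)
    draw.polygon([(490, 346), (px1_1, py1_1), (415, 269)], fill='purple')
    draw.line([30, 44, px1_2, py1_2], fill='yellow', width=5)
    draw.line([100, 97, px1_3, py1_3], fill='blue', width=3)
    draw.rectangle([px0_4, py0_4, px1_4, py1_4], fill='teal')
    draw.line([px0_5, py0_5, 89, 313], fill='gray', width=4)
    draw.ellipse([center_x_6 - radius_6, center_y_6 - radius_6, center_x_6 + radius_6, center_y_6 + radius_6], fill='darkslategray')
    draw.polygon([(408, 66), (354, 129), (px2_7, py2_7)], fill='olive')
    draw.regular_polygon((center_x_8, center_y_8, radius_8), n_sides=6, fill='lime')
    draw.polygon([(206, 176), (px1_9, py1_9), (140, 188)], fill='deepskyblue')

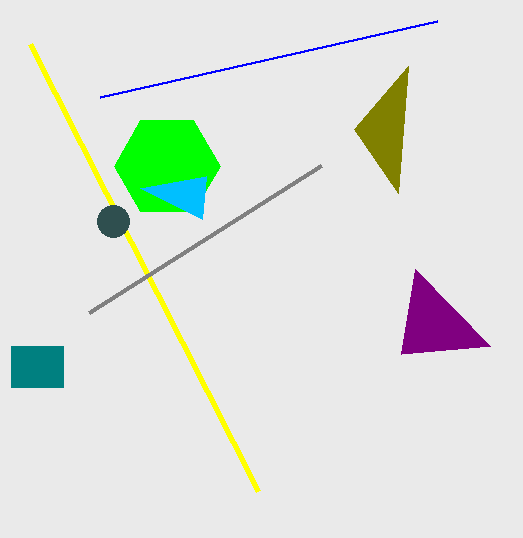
px1_1 = 401, py1_1 = 354, px1_2 = 258, py1_2 = 491, px1_3 = 437, py1_3 = 21, px0_4 = 11, py0_4 = 346, px1_4 = 63, py1_4 = 387, px0_5 = 321, py0_5 = 166, center_x_6 = 113, center_y_6 = 221, radius_6 = 16, px2_7 = 398, py2_7 = 193, center_x_8 = 167, center_y_8 = 166, radius_8 = 53, px1_9 = 202, py1_9 = 219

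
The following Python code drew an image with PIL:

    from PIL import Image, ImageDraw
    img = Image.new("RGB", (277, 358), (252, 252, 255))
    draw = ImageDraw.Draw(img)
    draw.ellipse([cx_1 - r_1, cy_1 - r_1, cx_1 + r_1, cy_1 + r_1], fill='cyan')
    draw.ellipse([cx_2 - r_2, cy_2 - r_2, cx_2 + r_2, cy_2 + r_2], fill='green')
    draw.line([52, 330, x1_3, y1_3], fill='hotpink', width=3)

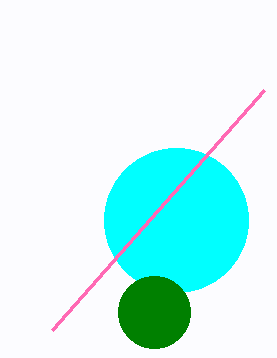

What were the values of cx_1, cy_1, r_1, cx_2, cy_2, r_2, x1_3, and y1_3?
cx_1 = 176
cy_1 = 220
r_1 = 72
cx_2 = 154
cy_2 = 312
r_2 = 36
x1_3 = 264
y1_3 = 90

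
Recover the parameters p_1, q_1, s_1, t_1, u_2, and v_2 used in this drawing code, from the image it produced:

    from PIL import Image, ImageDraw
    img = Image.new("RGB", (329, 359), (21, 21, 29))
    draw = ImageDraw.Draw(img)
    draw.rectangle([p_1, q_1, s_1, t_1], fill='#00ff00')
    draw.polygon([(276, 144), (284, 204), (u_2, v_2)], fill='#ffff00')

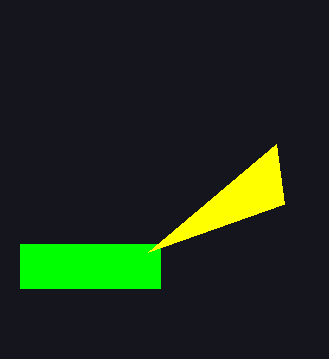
p_1 = 20, q_1 = 244, s_1 = 160, t_1 = 288, u_2 = 148, v_2 = 252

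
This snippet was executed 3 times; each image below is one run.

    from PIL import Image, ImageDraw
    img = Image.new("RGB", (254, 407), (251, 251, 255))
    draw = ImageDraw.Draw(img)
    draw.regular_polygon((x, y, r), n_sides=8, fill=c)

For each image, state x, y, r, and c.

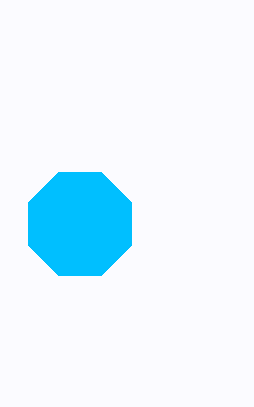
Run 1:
x = 80
y = 224
r = 56
c = 'deepskyblue'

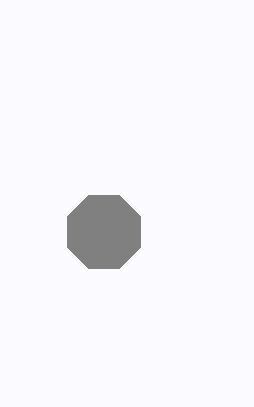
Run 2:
x = 104
y = 232
r = 40
c = 'gray'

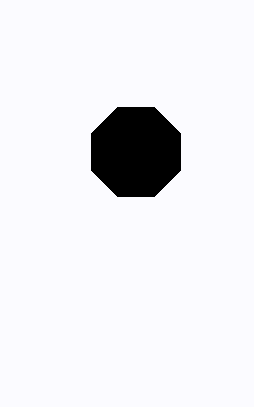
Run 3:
x = 136
y = 152
r = 48
c = 'black'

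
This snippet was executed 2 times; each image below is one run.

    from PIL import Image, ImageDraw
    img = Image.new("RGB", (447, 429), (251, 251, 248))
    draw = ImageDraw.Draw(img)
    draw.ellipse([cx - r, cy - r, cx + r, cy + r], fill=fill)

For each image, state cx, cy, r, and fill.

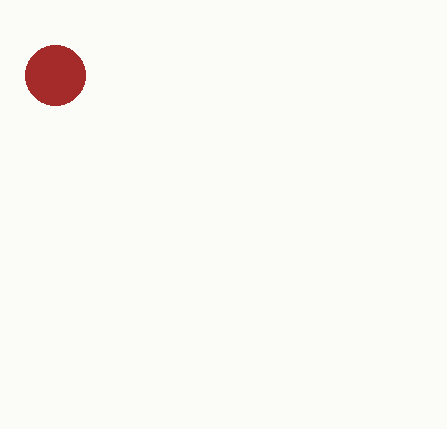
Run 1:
cx = 55, cy = 75, r = 30, fill = 'brown'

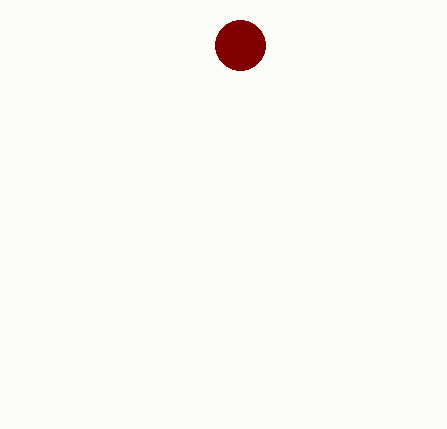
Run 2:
cx = 240
cy = 45
r = 25
fill = 'maroon'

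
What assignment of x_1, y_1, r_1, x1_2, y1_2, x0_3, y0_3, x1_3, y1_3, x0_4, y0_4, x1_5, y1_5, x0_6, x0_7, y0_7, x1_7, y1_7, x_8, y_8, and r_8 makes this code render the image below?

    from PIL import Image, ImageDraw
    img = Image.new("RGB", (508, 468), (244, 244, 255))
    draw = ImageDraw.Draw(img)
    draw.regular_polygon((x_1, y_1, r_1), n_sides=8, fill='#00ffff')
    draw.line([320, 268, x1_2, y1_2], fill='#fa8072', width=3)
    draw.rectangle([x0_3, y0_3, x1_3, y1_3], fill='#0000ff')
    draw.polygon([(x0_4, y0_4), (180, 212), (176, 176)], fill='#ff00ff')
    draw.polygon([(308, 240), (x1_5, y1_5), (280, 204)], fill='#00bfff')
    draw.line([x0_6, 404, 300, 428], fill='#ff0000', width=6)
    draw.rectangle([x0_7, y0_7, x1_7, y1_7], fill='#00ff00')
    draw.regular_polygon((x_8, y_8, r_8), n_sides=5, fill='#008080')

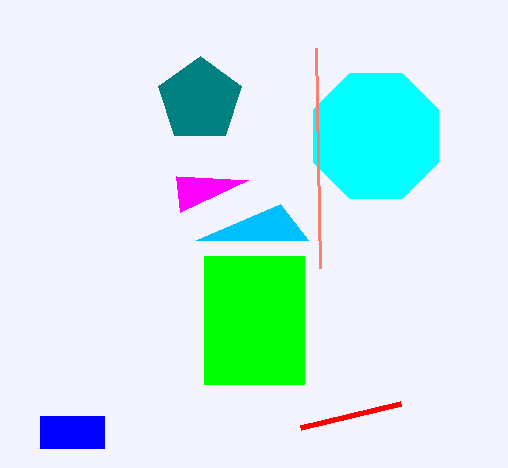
x_1 = 376
y_1 = 136
r_1 = 68
x1_2 = 316
y1_2 = 48
x0_3 = 40
y0_3 = 416
x1_3 = 104
y1_3 = 448
x0_4 = 248
y0_4 = 180
x1_5 = 196
y1_5 = 240
x0_6 = 400
x0_7 = 204
y0_7 = 256
x1_7 = 304
y1_7 = 384
x_8 = 200
y_8 = 100
r_8 = 44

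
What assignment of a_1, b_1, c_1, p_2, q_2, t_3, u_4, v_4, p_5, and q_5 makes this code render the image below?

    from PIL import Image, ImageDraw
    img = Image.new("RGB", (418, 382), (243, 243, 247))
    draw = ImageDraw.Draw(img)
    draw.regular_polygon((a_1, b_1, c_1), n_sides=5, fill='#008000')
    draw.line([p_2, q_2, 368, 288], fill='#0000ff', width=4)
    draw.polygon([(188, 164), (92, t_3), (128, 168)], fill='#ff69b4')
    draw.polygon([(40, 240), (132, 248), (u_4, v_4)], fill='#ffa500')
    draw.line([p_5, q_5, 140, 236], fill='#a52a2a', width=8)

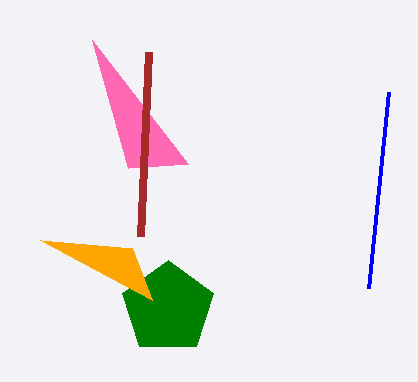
a_1 = 168, b_1 = 308, c_1 = 48, p_2 = 388, q_2 = 92, t_3 = 40, u_4 = 152, v_4 = 300, p_5 = 148, q_5 = 52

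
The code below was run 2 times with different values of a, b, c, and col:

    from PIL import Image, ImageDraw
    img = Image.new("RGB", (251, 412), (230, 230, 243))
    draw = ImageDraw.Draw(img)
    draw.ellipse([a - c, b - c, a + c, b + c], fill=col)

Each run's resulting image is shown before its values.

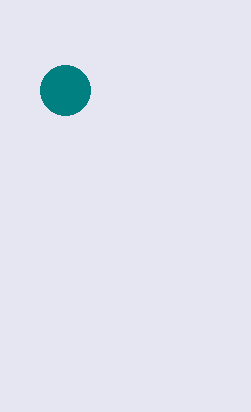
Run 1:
a = 65
b = 90
c = 25
col = 'teal'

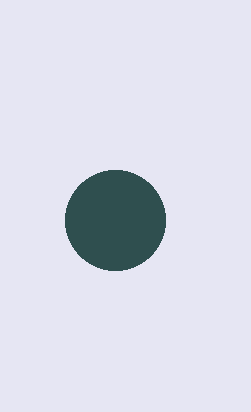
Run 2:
a = 115; b = 220; c = 50; col = 'darkslategray'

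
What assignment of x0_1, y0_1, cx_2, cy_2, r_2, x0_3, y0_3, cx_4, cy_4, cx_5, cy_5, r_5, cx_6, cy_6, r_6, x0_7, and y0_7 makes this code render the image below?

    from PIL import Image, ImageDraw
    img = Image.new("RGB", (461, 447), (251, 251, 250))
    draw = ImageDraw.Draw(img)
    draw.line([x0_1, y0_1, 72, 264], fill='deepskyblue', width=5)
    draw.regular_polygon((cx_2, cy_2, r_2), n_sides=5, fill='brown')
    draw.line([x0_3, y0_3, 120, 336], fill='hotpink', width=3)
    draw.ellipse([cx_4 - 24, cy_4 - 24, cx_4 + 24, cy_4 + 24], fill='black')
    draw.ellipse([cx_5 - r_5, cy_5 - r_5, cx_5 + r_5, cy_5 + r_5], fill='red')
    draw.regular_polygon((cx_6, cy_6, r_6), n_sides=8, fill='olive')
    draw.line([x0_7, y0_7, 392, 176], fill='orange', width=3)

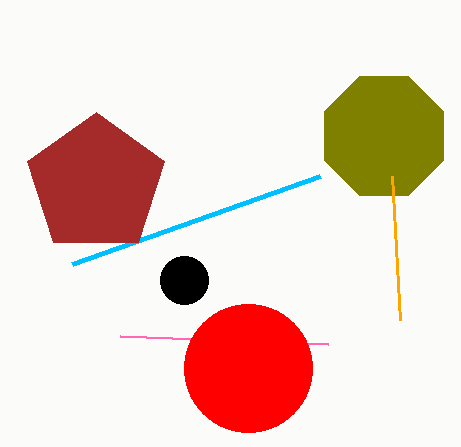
x0_1 = 320; y0_1 = 176; cx_2 = 96; cy_2 = 184; r_2 = 72; x0_3 = 328; y0_3 = 344; cx_4 = 184; cy_4 = 280; cx_5 = 248; cy_5 = 368; r_5 = 64; cx_6 = 384; cy_6 = 136; r_6 = 64; x0_7 = 400; y0_7 = 320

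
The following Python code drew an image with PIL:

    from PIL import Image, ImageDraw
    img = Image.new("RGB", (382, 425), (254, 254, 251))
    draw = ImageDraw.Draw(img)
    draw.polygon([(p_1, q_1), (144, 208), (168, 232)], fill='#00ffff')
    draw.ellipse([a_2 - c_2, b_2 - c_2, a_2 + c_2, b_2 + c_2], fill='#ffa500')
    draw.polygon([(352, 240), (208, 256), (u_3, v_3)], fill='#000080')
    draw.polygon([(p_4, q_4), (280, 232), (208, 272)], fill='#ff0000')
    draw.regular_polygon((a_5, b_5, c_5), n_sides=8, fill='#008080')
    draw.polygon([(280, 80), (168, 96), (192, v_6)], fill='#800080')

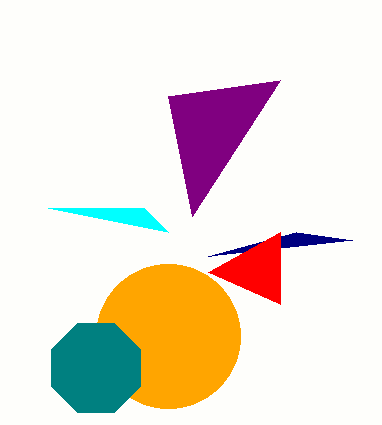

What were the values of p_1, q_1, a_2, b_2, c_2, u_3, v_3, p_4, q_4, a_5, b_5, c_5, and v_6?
p_1 = 48
q_1 = 208
a_2 = 168
b_2 = 336
c_2 = 72
u_3 = 296
v_3 = 232
p_4 = 280
q_4 = 304
a_5 = 96
b_5 = 368
c_5 = 48
v_6 = 216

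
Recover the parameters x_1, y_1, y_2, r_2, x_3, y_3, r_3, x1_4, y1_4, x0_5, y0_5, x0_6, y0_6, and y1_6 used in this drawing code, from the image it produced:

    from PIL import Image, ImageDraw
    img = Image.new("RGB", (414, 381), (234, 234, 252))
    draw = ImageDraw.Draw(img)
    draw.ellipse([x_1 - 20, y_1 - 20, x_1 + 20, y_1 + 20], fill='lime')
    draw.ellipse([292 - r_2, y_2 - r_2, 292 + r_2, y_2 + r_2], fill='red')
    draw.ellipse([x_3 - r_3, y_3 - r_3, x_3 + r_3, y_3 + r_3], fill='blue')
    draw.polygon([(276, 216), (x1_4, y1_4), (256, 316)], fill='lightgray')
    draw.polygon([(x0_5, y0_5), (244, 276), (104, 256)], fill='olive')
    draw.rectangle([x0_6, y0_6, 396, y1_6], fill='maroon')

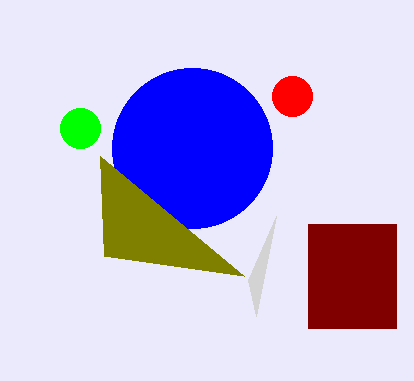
x_1 = 80, y_1 = 128, y_2 = 96, r_2 = 20, x_3 = 192, y_3 = 148, r_3 = 80, x1_4 = 248, y1_4 = 280, x0_5 = 100, y0_5 = 156, x0_6 = 308, y0_6 = 224, y1_6 = 328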